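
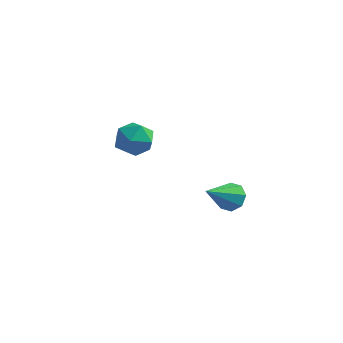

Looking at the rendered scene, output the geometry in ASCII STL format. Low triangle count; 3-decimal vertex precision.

solid 
facet normal -0.652 0.758 -0.012
outer loop
vertex -2.485 3.629 -1.435
vertex -3.303 2.93 -1.108
vertex -2.687 3.473 -0.339
endloop
endfacet
facet normal 0.003 0.990 0.142
outer loop
vertex -2.485 3.629 -1.435
vertex -2.687 3.473 -0.339
vertex -1.628 3.523 -0.714
endloop
endfacet
facet normal 0.434 0.808 -0.397
outer loop
vertex -2.485 3.629 -1.435
vertex -1.628 3.523 -0.714
vertex -1.589 3.01 -1.715
endloop
endfacet
facet normal 0.044 0.463 -0.885
outer loop
vertex -2.485 3.629 -1.435
vertex -1.589 3.01 -1.715
vertex -2.624 2.643 -1.958
endloop
endfacet
facet normal -0.628 0.432 -0.647
outer loop
vertex -2.485 3.629 -1.435
vertex -2.624 2.643 -1.958
vertex -3.303 2.93 -1.108
endloop
endfacet
facet normal 0.227 0.648 0.727
outer loop
vertex -1.628 3.523 -0.714
vertex -2.687 3.473 -0.339
vertex -1.916 2.757 0.058
endloop
endfacet
facet normal -0.836 0.272 0.478
outer loop
vertex -2.687 3.473 -0.339
vertex -3.303 2.93 -1.108
vertex -2.951 2.39 -0.185
endloop
endfacet
facet normal -0.796 -0.255 -0.550
outer loop
vertex -3.303 2.93 -1.108
vertex -2.624 2.643 -1.958
vertex -2.912 1.877 -1.186
endloop
endfacet
facet normal 0.292 -0.204 -0.934
outer loop
vertex -2.624 2.643 -1.958
vertex -1.589 3.01 -1.715
vertex -1.853 1.927 -1.561
endloop
endfacet
facet normal 0.924 0.354 -0.145
outer loop
vertex -1.589 3.01 -1.715
vertex -1.628 3.523 -0.714
vertex -1.237 2.47 -0.792
endloop
endfacet
facet normal -0.044 -0.463 0.885
outer loop
vertex -2.055 1.771 -0.465
vertex -1.916 2.757 0.058
vertex -2.951 2.39 -0.185
endloop
endfacet
facet normal -0.434 -0.808 0.397
outer loop
vertex -2.055 1.771 -0.465
vertex -2.951 2.39 -0.185
vertex -2.912 1.877 -1.186
endloop
endfacet
facet normal -0.003 -0.990 -0.142
outer loop
vertex -2.055 1.771 -0.465
vertex -2.912 1.877 -1.186
vertex -1.853 1.927 -1.561
endloop
endfacet
facet normal 0.652 -0.758 0.012
outer loop
vertex -2.055 1.771 -0.465
vertex -1.853 1.927 -1.561
vertex -1.237 2.47 -0.792
endloop
endfacet
facet normal 0.628 -0.432 0.647
outer loop
vertex -2.055 1.771 -0.465
vertex -1.237 2.47 -0.792
vertex -1.916 2.757 0.058
endloop
endfacet
facet normal -0.292 0.204 0.934
outer loop
vertex -2.951 2.39 -0.185
vertex -1.916 2.757 0.058
vertex -2.687 3.473 -0.339
endloop
endfacet
facet normal -0.924 -0.354 0.145
outer loop
vertex -2.912 1.877 -1.186
vertex -2.951 2.39 -0.185
vertex -3.303 2.93 -1.108
endloop
endfacet
facet normal -0.227 -0.648 -0.727
outer loop
vertex -1.853 1.927 -1.561
vertex -2.912 1.877 -1.186
vertex -2.624 2.643 -1.958
endloop
endfacet
facet normal 0.836 -0.272 -0.478
outer loop
vertex -1.237 2.47 -0.792
vertex -1.853 1.927 -1.561
vertex -1.589 3.01 -1.715
endloop
endfacet
facet normal 0.796 0.255 0.550
outer loop
vertex -1.916 2.757 0.058
vertex -1.237 2.47 -0.792
vertex -1.628 3.523 -0.714
endloop
endfacet
facet normal 0.313 0.743 -0.592
outer loop
vertex 4.496 -0.423 -1.864
vertex 3.804 -0.011 -1.712
vertex 4.546 -0.046 -1.364
endloop
endfacet
facet normal 0.781 -0.534 0.324
outer loop
vertex 4.496 -0.423 -1.864
vertex 4.546 -0.046 -1.364
vertex 3.156 -1.549 -0.488
endloop
endfacet
facet normal 0.312 0.743 -0.591
outer loop
vertex 4.546 -0.046 -1.364
vertex 3.804 -0.011 -1.712
vertex 4.16 0.351 -1.069
endloop
endfacet
facet normal 0.572 -0.052 0.819
outer loop
vertex 4.546 -0.046 -1.364
vertex 4.16 0.351 -1.069
vertex 3.156 -1.549 -0.488
endloop
endfacet
facet normal 0.313 0.743 -0.592
outer loop
vertex 4.16 0.351 -1.069
vertex 3.804 -0.011 -1.712
vertex 3.566 0.537 -1.15
endloop
endfacet
facet normal -0.033 0.308 0.951
outer loop
vertex 4.16 0.351 -1.069
vertex 3.566 0.537 -1.15
vertex 3.156 -1.549 -0.488
endloop
endfacet
facet normal 0.313 0.743 -0.592
outer loop
vertex 3.566 0.537 -1.15
vertex 3.804 -0.011 -1.712
vertex 3.111 0.401 -1.561
endloop
endfacet
facet normal -0.684 0.339 0.645
outer loop
vertex 3.566 0.537 -1.15
vertex 3.111 0.401 -1.561
vertex 3.156 -1.549 -0.488
endloop
endfacet
facet normal 0.313 0.743 -0.591
outer loop
vertex 3.111 0.401 -1.561
vertex 3.804 -0.011 -1.712
vertex 3.062 0.025 -2.06
endloop
endfacet
facet normal -0.996 0.022 0.081
outer loop
vertex 3.111 0.401 -1.561
vertex 3.062 0.025 -2.06
vertex 3.156 -1.549 -0.488
endloop
endfacet
facet normal 0.313 0.743 -0.591
outer loop
vertex 3.062 0.025 -2.06
vertex 3.804 -0.011 -1.712
vertex 3.447 -0.373 -2.356
endloop
endfacet
facet normal -0.789 -0.457 -0.411
outer loop
vertex 3.062 0.025 -2.06
vertex 3.447 -0.373 -2.356
vertex 3.156 -1.549 -0.488
endloop
endfacet
facet normal 0.313 0.743 -0.591
outer loop
vertex 3.447 -0.373 -2.356
vertex 3.804 -0.011 -1.712
vertex 4.041 -0.558 -2.274
endloop
endfacet
facet normal -0.180 -0.820 -0.544
outer loop
vertex 3.447 -0.373 -2.356
vertex 4.041 -0.558 -2.274
vertex 3.156 -1.549 -0.488
endloop
endfacet
facet normal 0.313 0.743 -0.592
outer loop
vertex 4.041 -0.558 -2.274
vertex 3.804 -0.011 -1.712
vertex 4.496 -0.423 -1.864
endloop
endfacet
facet normal 0.468 -0.850 -0.240
outer loop
vertex 4.041 -0.558 -2.274
vertex 4.496 -0.423 -1.864
vertex 3.156 -1.549 -0.488
endloop
endfacet

endsolid


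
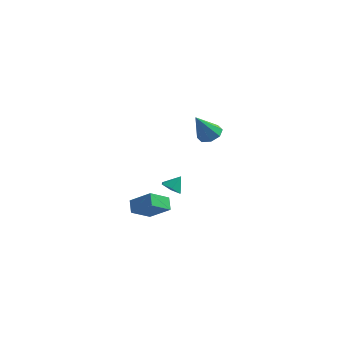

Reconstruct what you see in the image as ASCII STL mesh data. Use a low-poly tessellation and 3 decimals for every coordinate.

solid 
facet normal 0.252 0.469 -0.846
outer loop
vertex 1.0 1.366 2.72
vertex 0.61 1.999 2.955
vertex 1.343 1.743 3.031
endloop
endfacet
facet normal 0.633 -0.746 0.207
outer loop
vertex 1.0 1.366 2.72
vertex 1.343 1.743 3.031
vertex 0.15 1.141 4.505
endloop
endfacet
facet normal 0.251 0.469 -0.847
outer loop
vertex 1.343 1.743 3.031
vertex 0.61 1.999 2.955
vertex 1.257 2.27 3.297
endloop
endfacet
facet normal 0.798 -0.162 0.580
outer loop
vertex 1.343 1.743 3.031
vertex 1.257 2.27 3.297
vertex 0.15 1.141 4.505
endloop
endfacet
facet normal 0.251 0.468 -0.847
outer loop
vertex 1.257 2.27 3.297
vertex 0.61 1.999 2.955
vertex 0.792 2.639 3.363
endloop
endfacet
facet normal 0.443 0.416 0.794
outer loop
vertex 1.257 2.27 3.297
vertex 0.792 2.639 3.363
vertex 0.15 1.141 4.505
endloop
endfacet
facet normal 0.250 0.469 -0.847
outer loop
vertex 0.792 2.639 3.363
vertex 0.61 1.999 2.955
vertex 0.22 2.632 3.19
endloop
endfacet
facet normal -0.227 0.650 0.725
outer loop
vertex 0.792 2.639 3.363
vertex 0.22 2.632 3.19
vertex 0.15 1.141 4.505
endloop
endfacet
facet normal 0.250 0.469 -0.847
outer loop
vertex 0.22 2.632 3.19
vertex 0.61 1.999 2.955
vertex -0.123 2.255 2.88
endloop
endfacet
facet normal -0.817 0.403 0.413
outer loop
vertex 0.22 2.632 3.19
vertex -0.123 2.255 2.88
vertex 0.15 1.141 4.505
endloop
endfacet
facet normal 0.251 0.470 -0.846
outer loop
vertex -0.123 2.255 2.88
vertex 0.61 1.999 2.955
vertex -0.036 1.728 2.613
endloop
endfacet
facet normal -0.982 -0.182 0.040
outer loop
vertex -0.123 2.255 2.88
vertex -0.036 1.728 2.613
vertex 0.15 1.141 4.505
endloop
endfacet
facet normal 0.251 0.469 -0.847
outer loop
vertex -0.036 1.728 2.613
vertex 0.61 1.999 2.955
vertex 0.429 1.36 2.547
endloop
endfacet
facet normal -0.626 -0.760 -0.174
outer loop
vertex -0.036 1.728 2.613
vertex 0.429 1.36 2.547
vertex 0.15 1.141 4.505
endloop
endfacet
facet normal 0.252 0.469 -0.846
outer loop
vertex 0.429 1.36 2.547
vertex 0.61 1.999 2.955
vertex 1.0 1.366 2.72
endloop
endfacet
facet normal 0.042 -0.994 -0.105
outer loop
vertex 0.429 1.36 2.547
vertex 1.0 1.366 2.72
vertex 0.15 1.141 4.505
endloop
endfacet
facet normal -0.436 0.645 0.628
outer loop
vertex -2.975 1.721 -2.57
vertex -2.386 2.897 -3.37
vertex -4.319 1.743 -3.526
endloop
endfacet
facet normal -0.382 -0.764 0.520
outer loop
vertex -3.914 1.143 -4.11
vertex -2.975 1.721 -2.57
vertex -4.319 1.743 -3.526
endloop
endfacet
facet normal -0.436 0.645 0.627
outer loop
vertex -4.319 1.743 -3.526
vertex -2.386 2.897 -3.37
vertex -3.73 2.919 -4.327
endloop
endfacet
facet normal -0.815 0.014 -0.579
outer loop
vertex -3.73 2.919 -4.327
vertex -3.914 1.143 -4.11
vertex -4.319 1.743 -3.526
endloop
endfacet
facet normal 0.815 -0.014 0.579
outer loop
vertex -2.975 1.721 -2.57
vertex -1.981 2.297 -3.954
vertex -2.386 2.897 -3.37
endloop
endfacet
facet normal -0.383 -0.764 0.520
outer loop
vertex -2.57 1.121 -3.153
vertex -2.975 1.721 -2.57
vertex -3.914 1.143 -4.11
endloop
endfacet
facet normal 0.815 -0.013 0.580
outer loop
vertex -2.57 1.121 -3.153
vertex -1.981 2.297 -3.954
vertex -2.975 1.721 -2.57
endloop
endfacet
facet normal 0.383 0.764 -0.520
outer loop
vertex -2.386 2.897 -3.37
vertex -1.981 2.297 -3.954
vertex -3.73 2.919 -4.327
endloop
endfacet
facet normal -0.815 0.014 -0.580
outer loop
vertex -3.325 2.319 -4.91
vertex -3.914 1.143 -4.11
vertex -3.73 2.919 -4.327
endloop
endfacet
facet normal 0.383 0.764 -0.520
outer loop
vertex -3.73 2.919 -4.327
vertex -1.981 2.297 -3.954
vertex -3.325 2.319 -4.91
endloop
endfacet
facet normal 0.436 -0.645 -0.627
outer loop
vertex -3.325 2.319 -4.91
vertex -2.57 1.121 -3.153
vertex -3.914 1.143 -4.11
endloop
endfacet
facet normal 0.436 -0.645 -0.627
outer loop
vertex -1.981 2.297 -3.954
vertex -2.57 1.121 -3.153
vertex -3.325 2.319 -4.91
endloop
endfacet
facet normal -0.374 -0.468 -0.800
outer loop
vertex -1.113 1.817 -2.182
vertex -1.779 1.994 -1.974
vertex -1.407 2.435 -2.406
endloop
endfacet
facet normal 0.905 0.425 -0.015
outer loop
vertex -1.113 1.817 -2.182
vertex -1.407 2.435 -2.406
vertex -1.401 2.466 -1.166
endloop
endfacet
facet normal -0.374 -0.468 -0.800
outer loop
vertex -1.407 2.435 -2.406
vertex -1.779 1.994 -1.974
vertex -2.073 2.612 -2.198
endloop
endfacet
facet normal 0.249 0.968 -0.025
outer loop
vertex -1.407 2.435 -2.406
vertex -2.073 2.612 -2.198
vertex -1.401 2.466 -1.166
endloop
endfacet
facet normal -0.374 -0.468 -0.800
outer loop
vertex -2.073 2.612 -2.198
vertex -1.779 1.994 -1.974
vertex -2.445 2.171 -1.766
endloop
endfacet
facet normal -0.458 0.788 0.410
outer loop
vertex -2.073 2.612 -2.198
vertex -2.445 2.171 -1.766
vertex -1.401 2.466 -1.166
endloop
endfacet
facet normal -0.374 -0.467 -0.801
outer loop
vertex -2.445 2.171 -1.766
vertex -1.779 1.994 -1.974
vertex -2.151 1.553 -1.543
endloop
endfacet
facet normal -0.511 0.066 0.857
outer loop
vertex -2.445 2.171 -1.766
vertex -2.151 1.553 -1.543
vertex -1.401 2.466 -1.166
endloop
endfacet
facet normal -0.374 -0.467 -0.801
outer loop
vertex -2.151 1.553 -1.543
vertex -1.779 1.994 -1.974
vertex -1.485 1.376 -1.751
endloop
endfacet
facet normal 0.144 -0.477 0.867
outer loop
vertex -2.151 1.553 -1.543
vertex -1.485 1.376 -1.751
vertex -1.401 2.466 -1.166
endloop
endfacet
facet normal -0.374 -0.467 -0.801
outer loop
vertex -1.485 1.376 -1.751
vertex -1.779 1.994 -1.974
vertex -1.113 1.817 -2.182
endloop
endfacet
facet normal 0.852 -0.297 0.431
outer loop
vertex -1.485 1.376 -1.751
vertex -1.113 1.817 -2.182
vertex -1.401 2.466 -1.166
endloop
endfacet

endsolid


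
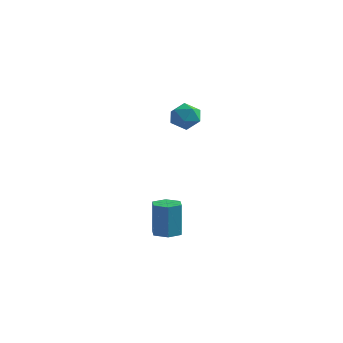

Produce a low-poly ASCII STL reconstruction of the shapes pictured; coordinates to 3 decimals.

solid 
facet normal -0.670 -0.129 0.731
outer loop
vertex -1.402 3.591 1.834
vertex -0.776 2.929 2.291
vertex -0.72 3.922 2.517
endloop
endfacet
facet normal -0.715 0.528 0.458
outer loop
vertex -1.402 3.591 1.834
vertex -0.72 3.922 2.517
vertex -0.88 4.45 1.659
endloop
endfacet
facet normal -0.851 0.468 -0.240
outer loop
vertex -1.402 3.591 1.834
vertex -0.88 4.45 1.659
vertex -1.034 3.783 0.903
endloop
endfacet
facet normal -0.889 -0.226 -0.398
outer loop
vertex -1.402 3.591 1.834
vertex -1.034 3.783 0.903
vertex -0.97 2.843 1.293
endloop
endfacet
facet normal -0.777 -0.595 0.202
outer loop
vertex -1.402 3.591 1.834
vertex -0.97 2.843 1.293
vertex -0.776 2.929 2.291
endloop
endfacet
facet normal -0.077 0.843 0.533
outer loop
vertex -0.88 4.45 1.659
vertex -0.72 3.922 2.517
vertex 0.07 4.317 2.007
endloop
endfacet
facet normal -0.004 -0.222 0.975
outer loop
vertex -0.72 3.922 2.517
vertex -0.776 2.929 2.291
vertex 0.134 3.377 2.397
endloop
endfacet
facet normal -0.180 -0.976 0.119
outer loop
vertex -0.776 2.929 2.291
vertex -0.97 2.843 1.293
vertex -0.02 2.71 1.641
endloop
endfacet
facet normal -0.361 -0.378 -0.852
outer loop
vertex -0.97 2.843 1.293
vertex -1.034 3.783 0.903
vertex -0.18 3.238 0.783
endloop
endfacet
facet normal -0.297 0.745 -0.597
outer loop
vertex -1.034 3.783 0.903
vertex -0.88 4.45 1.659
vertex -0.124 4.231 1.009
endloop
endfacet
facet normal 0.889 0.226 0.398
outer loop
vertex 0.502 3.569 1.466
vertex 0.07 4.317 2.007
vertex 0.134 3.377 2.397
endloop
endfacet
facet normal 0.851 -0.468 0.240
outer loop
vertex 0.502 3.569 1.466
vertex 0.134 3.377 2.397
vertex -0.02 2.71 1.641
endloop
endfacet
facet normal 0.715 -0.528 -0.458
outer loop
vertex 0.502 3.569 1.466
vertex -0.02 2.71 1.641
vertex -0.18 3.238 0.783
endloop
endfacet
facet normal 0.670 0.129 -0.731
outer loop
vertex 0.502 3.569 1.466
vertex -0.18 3.238 0.783
vertex -0.124 4.231 1.009
endloop
endfacet
facet normal 0.777 0.595 -0.202
outer loop
vertex 0.502 3.569 1.466
vertex -0.124 4.231 1.009
vertex 0.07 4.317 2.007
endloop
endfacet
facet normal 0.361 0.378 0.852
outer loop
vertex 0.134 3.377 2.397
vertex 0.07 4.317 2.007
vertex -0.72 3.922 2.517
endloop
endfacet
facet normal 0.297 -0.745 0.597
outer loop
vertex -0.02 2.71 1.641
vertex 0.134 3.377 2.397
vertex -0.776 2.929 2.291
endloop
endfacet
facet normal 0.077 -0.843 -0.533
outer loop
vertex -0.18 3.238 0.783
vertex -0.02 2.71 1.641
vertex -0.97 2.843 1.293
endloop
endfacet
facet normal 0.004 0.222 -0.975
outer loop
vertex -0.124 4.231 1.009
vertex -0.18 3.238 0.783
vertex -1.034 3.783 0.903
endloop
endfacet
facet normal 0.180 0.976 -0.119
outer loop
vertex 0.07 4.317 2.007
vertex -0.124 4.231 1.009
vertex -0.88 4.45 1.659
endloop
endfacet
facet normal 0.041 -0.072 -0.997
outer loop
vertex 3.658 -3.718 -3.748
vertex 2.823 -3.805 -3.776
vertex 3.167 -3.04 -3.817
endloop
endfacet
facet normal 0.810 0.586 -0.009
outer loop
vertex 3.658 -3.718 -3.748
vertex 3.167 -3.04 -3.817
vertex 3.572 -3.568 -1.675
endloop
endfacet
facet normal 0.810 0.586 -0.009
outer loop
vertex 3.572 -3.568 -1.675
vertex 3.167 -3.04 -3.817
vertex 3.081 -2.89 -1.745
endloop
endfacet
facet normal -0.042 0.072 0.996
outer loop
vertex 3.572 -3.568 -1.675
vertex 3.081 -2.89 -1.745
vertex 2.737 -3.655 -1.704
endloop
endfacet
facet normal 0.042 -0.072 -0.996
outer loop
vertex 3.167 -3.04 -3.817
vertex 2.823 -3.805 -3.776
vertex 2.332 -3.127 -3.846
endloop
endfacet
facet normal -0.101 0.992 -0.076
outer loop
vertex 3.167 -3.04 -3.817
vertex 2.332 -3.127 -3.846
vertex 3.081 -2.89 -1.745
endloop
endfacet
facet normal -0.101 0.992 -0.076
outer loop
vertex 3.081 -2.89 -1.745
vertex 2.332 -3.127 -3.846
vertex 2.246 -2.977 -1.773
endloop
endfacet
facet normal -0.041 0.072 0.997
outer loop
vertex 3.081 -2.89 -1.745
vertex 2.246 -2.977 -1.773
vertex 2.737 -3.655 -1.704
endloop
endfacet
facet normal 0.042 -0.072 -0.996
outer loop
vertex 2.332 -3.127 -3.846
vertex 2.823 -3.805 -3.776
vertex 1.988 -3.892 -3.805
endloop
endfacet
facet normal -0.911 0.406 -0.067
outer loop
vertex 2.332 -3.127 -3.846
vertex 1.988 -3.892 -3.805
vertex 2.246 -2.977 -1.773
endloop
endfacet
facet normal -0.911 0.406 -0.067
outer loop
vertex 2.246 -2.977 -1.773
vertex 1.988 -3.892 -3.805
vertex 1.902 -3.742 -1.732
endloop
endfacet
facet normal -0.041 0.072 0.997
outer loop
vertex 2.246 -2.977 -1.773
vertex 1.902 -3.742 -1.732
vertex 2.737 -3.655 -1.704
endloop
endfacet
facet normal 0.042 -0.072 -0.996
outer loop
vertex 1.988 -3.892 -3.805
vertex 2.823 -3.805 -3.776
vertex 2.479 -4.57 -3.735
endloop
endfacet
facet normal -0.810 -0.586 0.009
outer loop
vertex 1.988 -3.892 -3.805
vertex 2.479 -4.57 -3.735
vertex 1.902 -3.742 -1.732
endloop
endfacet
facet normal -0.810 -0.586 0.009
outer loop
vertex 1.902 -3.742 -1.732
vertex 2.479 -4.57 -3.735
vertex 2.393 -4.42 -1.663
endloop
endfacet
facet normal -0.041 0.072 0.997
outer loop
vertex 1.902 -3.742 -1.732
vertex 2.393 -4.42 -1.663
vertex 2.737 -3.655 -1.704
endloop
endfacet
facet normal 0.041 -0.072 -0.997
outer loop
vertex 2.479 -4.57 -3.735
vertex 2.823 -3.805 -3.776
vertex 3.314 -4.483 -3.707
endloop
endfacet
facet normal 0.101 -0.992 0.076
outer loop
vertex 2.479 -4.57 -3.735
vertex 3.314 -4.483 -3.707
vertex 2.393 -4.42 -1.663
endloop
endfacet
facet normal 0.101 -0.992 0.076
outer loop
vertex 2.393 -4.42 -1.663
vertex 3.314 -4.483 -3.707
vertex 3.228 -4.333 -1.634
endloop
endfacet
facet normal -0.042 0.072 0.996
outer loop
vertex 2.393 -4.42 -1.663
vertex 3.228 -4.333 -1.634
vertex 2.737 -3.655 -1.704
endloop
endfacet
facet normal 0.041 -0.072 -0.997
outer loop
vertex 3.314 -4.483 -3.707
vertex 2.823 -3.805 -3.776
vertex 3.658 -3.718 -3.748
endloop
endfacet
facet normal 0.911 -0.406 0.067
outer loop
vertex 3.314 -4.483 -3.707
vertex 3.658 -3.718 -3.748
vertex 3.228 -4.333 -1.634
endloop
endfacet
facet normal 0.911 -0.406 0.067
outer loop
vertex 3.228 -4.333 -1.634
vertex 3.658 -3.718 -3.748
vertex 3.572 -3.568 -1.675
endloop
endfacet
facet normal -0.042 0.072 0.996
outer loop
vertex 3.228 -4.333 -1.634
vertex 3.572 -3.568 -1.675
vertex 2.737 -3.655 -1.704
endloop
endfacet

endsolid


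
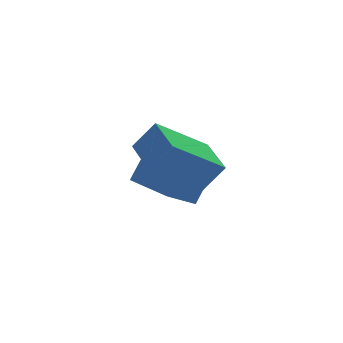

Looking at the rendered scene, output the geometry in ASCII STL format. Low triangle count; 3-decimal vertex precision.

solid 
facet normal -0.672 -0.478 0.566
outer loop
vertex -1.636 -1.368 -2.541
vertex -2.189 -0.524 -2.484
vertex -2.136 -1.639 -3.364
endloop
endfacet
facet normal 0.547 -0.835 -0.057
outer loop
vertex -0.671 -0.596 -4.596
vertex -1.636 -1.368 -2.541
vertex -2.136 -1.639 -3.364
endloop
endfacet
facet normal -0.672 -0.478 0.566
outer loop
vertex -2.136 -1.639 -3.364
vertex -2.189 -0.524 -2.484
vertex -2.688 -0.795 -3.306
endloop
endfacet
facet normal -0.500 -0.270 -0.823
outer loop
vertex -2.688 -0.795 -3.306
vertex -0.671 -0.596 -4.596
vertex -2.136 -1.639 -3.364
endloop
endfacet
facet normal 0.499 0.271 0.823
outer loop
vertex -1.636 -1.368 -2.541
vertex -0.724 0.519 -3.716
vertex -2.189 -0.524 -2.484
endloop
endfacet
facet normal 0.547 -0.835 -0.057
outer loop
vertex -0.172 -0.325 -3.774
vertex -1.636 -1.368 -2.541
vertex -0.671 -0.596 -4.596
endloop
endfacet
facet normal 0.500 0.271 0.823
outer loop
vertex -0.172 -0.325 -3.774
vertex -0.724 0.519 -3.716
vertex -1.636 -1.368 -2.541
endloop
endfacet
facet normal -0.547 0.835 0.057
outer loop
vertex -2.189 -0.524 -2.484
vertex -0.724 0.519 -3.716
vertex -2.688 -0.795 -3.306
endloop
endfacet
facet normal -0.499 -0.272 -0.823
outer loop
vertex -1.224 0.248 -4.539
vertex -0.671 -0.596 -4.596
vertex -2.688 -0.795 -3.306
endloop
endfacet
facet normal -0.547 0.835 0.057
outer loop
vertex -2.688 -0.795 -3.306
vertex -0.724 0.519 -3.716
vertex -1.224 0.248 -4.539
endloop
endfacet
facet normal 0.672 0.478 -0.566
outer loop
vertex -1.224 0.248 -4.539
vertex -0.172 -0.325 -3.774
vertex -0.671 -0.596 -4.596
endloop
endfacet
facet normal 0.672 0.478 -0.566
outer loop
vertex -0.724 0.519 -3.716
vertex -0.172 -0.325 -3.774
vertex -1.224 0.248 -4.539
endloop
endfacet
facet normal -0.560 0.200 -0.804
outer loop
vertex -3.202 -3.85 -1.745
vertex -3.148 -2.377 -1.417
vertex -1.654 -3.676 -2.78
endloop
endfacet
facet normal -0.035 -0.976 -0.217
outer loop
vertex -1.072 -3.883 -1.943
vertex -3.202 -3.85 -1.745
vertex -1.654 -3.676 -2.78
endloop
endfacet
facet normal -0.560 0.199 -0.804
outer loop
vertex -1.654 -3.676 -2.78
vertex -3.148 -2.377 -1.417
vertex -1.601 -2.203 -2.452
endloop
endfacet
facet normal 0.828 0.093 -0.553
outer loop
vertex -1.601 -2.203 -2.452
vertex -1.072 -3.883 -1.943
vertex -1.654 -3.676 -2.78
endloop
endfacet
facet normal -0.828 -0.093 0.553
outer loop
vertex -3.202 -3.85 -1.745
vertex -2.566 -2.584 -0.58
vertex -3.148 -2.377 -1.417
endloop
endfacet
facet normal -0.035 -0.976 -0.217
outer loop
vertex -2.619 -4.057 -0.908
vertex -3.202 -3.85 -1.745
vertex -1.072 -3.883 -1.943
endloop
endfacet
facet normal -0.828 -0.093 0.553
outer loop
vertex -2.619 -4.057 -0.908
vertex -2.566 -2.584 -0.58
vertex -3.202 -3.85 -1.745
endloop
endfacet
facet normal 0.035 0.976 0.217
outer loop
vertex -3.148 -2.377 -1.417
vertex -2.566 -2.584 -0.58
vertex -1.601 -2.203 -2.452
endloop
endfacet
facet normal 0.828 0.093 -0.554
outer loop
vertex -1.018 -2.41 -1.615
vertex -1.072 -3.883 -1.943
vertex -1.601 -2.203 -2.452
endloop
endfacet
facet normal 0.035 0.976 0.217
outer loop
vertex -1.601 -2.203 -2.452
vertex -2.566 -2.584 -0.58
vertex -1.018 -2.41 -1.615
endloop
endfacet
facet normal 0.560 -0.200 0.804
outer loop
vertex -1.018 -2.41 -1.615
vertex -2.619 -4.057 -0.908
vertex -1.072 -3.883 -1.943
endloop
endfacet
facet normal 0.560 -0.199 0.804
outer loop
vertex -2.566 -2.584 -0.58
vertex -2.619 -4.057 -0.908
vertex -1.018 -2.41 -1.615
endloop
endfacet

endsolid


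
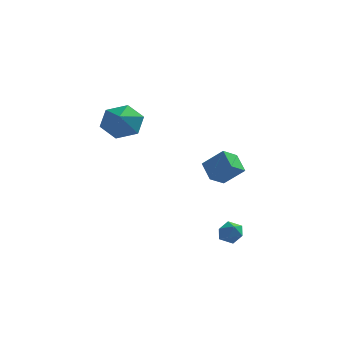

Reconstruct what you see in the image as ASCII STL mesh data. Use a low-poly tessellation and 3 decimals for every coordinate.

solid 
facet normal -0.461 0.790 0.403
outer loop
vertex 1.378 0.455 -3.526
vertex 1.82 0.426 -2.964
vertex 1.993 0.819 -3.536
endloop
endfacet
facet normal -0.488 0.816 -0.309
outer loop
vertex 1.378 0.455 -3.526
vertex 1.993 0.819 -3.536
vertex 1.776 0.468 -4.12
endloop
endfacet
facet normal -0.812 0.222 -0.539
outer loop
vertex 1.378 0.455 -3.526
vertex 1.776 0.468 -4.12
vertex 1.469 -0.142 -3.909
endloop
endfacet
facet normal -0.985 -0.170 0.031
outer loop
vertex 1.378 0.455 -3.526
vertex 1.469 -0.142 -3.909
vertex 1.496 -0.168 -3.195
endloop
endfacet
facet normal -0.769 0.181 0.614
outer loop
vertex 1.378 0.455 -3.526
vertex 1.496 -0.168 -3.195
vertex 1.82 0.426 -2.964
endloop
endfacet
facet normal 0.181 0.812 -0.555
outer loop
vertex 1.776 0.468 -4.12
vertex 1.993 0.819 -3.536
vertex 2.464 0.448 -3.925
endloop
endfacet
facet normal 0.224 0.770 0.597
outer loop
vertex 1.993 0.819 -3.536
vertex 1.82 0.426 -2.964
vertex 2.491 0.422 -3.211
endloop
endfacet
facet normal -0.272 -0.216 0.938
outer loop
vertex 1.82 0.426 -2.964
vertex 1.496 -0.168 -3.195
vertex 2.184 -0.188 -3.0
endloop
endfacet
facet normal -0.621 -0.784 -0.005
outer loop
vertex 1.496 -0.168 -3.195
vertex 1.469 -0.142 -3.909
vertex 1.967 -0.539 -3.584
endloop
endfacet
facet normal -0.342 -0.149 -0.928
outer loop
vertex 1.469 -0.142 -3.909
vertex 1.776 0.468 -4.12
vertex 2.14 -0.146 -4.156
endloop
endfacet
facet normal 0.985 0.170 -0.031
outer loop
vertex 2.582 -0.175 -3.594
vertex 2.464 0.448 -3.925
vertex 2.491 0.422 -3.211
endloop
endfacet
facet normal 0.812 -0.222 0.539
outer loop
vertex 2.582 -0.175 -3.594
vertex 2.491 0.422 -3.211
vertex 2.184 -0.188 -3.0
endloop
endfacet
facet normal 0.488 -0.816 0.309
outer loop
vertex 2.582 -0.175 -3.594
vertex 2.184 -0.188 -3.0
vertex 1.967 -0.539 -3.584
endloop
endfacet
facet normal 0.461 -0.790 -0.403
outer loop
vertex 2.582 -0.175 -3.594
vertex 1.967 -0.539 -3.584
vertex 2.14 -0.146 -4.156
endloop
endfacet
facet normal 0.769 -0.181 -0.614
outer loop
vertex 2.582 -0.175 -3.594
vertex 2.14 -0.146 -4.156
vertex 2.464 0.448 -3.925
endloop
endfacet
facet normal 0.621 0.784 0.005
outer loop
vertex 2.491 0.422 -3.211
vertex 2.464 0.448 -3.925
vertex 1.993 0.819 -3.536
endloop
endfacet
facet normal 0.342 0.149 0.928
outer loop
vertex 2.184 -0.188 -3.0
vertex 2.491 0.422 -3.211
vertex 1.82 0.426 -2.964
endloop
endfacet
facet normal -0.181 -0.812 0.555
outer loop
vertex 1.967 -0.539 -3.584
vertex 2.184 -0.188 -3.0
vertex 1.496 -0.168 -3.195
endloop
endfacet
facet normal -0.224 -0.770 -0.597
outer loop
vertex 2.14 -0.146 -4.156
vertex 1.967 -0.539 -3.584
vertex 1.469 -0.142 -3.909
endloop
endfacet
facet normal 0.272 0.216 -0.938
outer loop
vertex 2.464 0.448 -3.925
vertex 2.14 -0.146 -4.156
vertex 1.776 0.468 -4.12
endloop
endfacet
facet normal -0.527 -0.687 0.500
outer loop
vertex 1.687 2.545 -0.189
vertex 1.167 3.427 0.475
vertex 0.629 2.65 -1.159
endloop
endfacet
facet normal 0.427 -0.723 -0.544
outer loop
vertex 1.213 3.413 -1.715
vertex 1.687 2.545 -0.189
vertex 0.629 2.65 -1.159
endloop
endfacet
facet normal -0.527 -0.687 0.500
outer loop
vertex 0.629 2.65 -1.159
vertex 1.167 3.427 0.475
vertex 0.108 3.532 -0.496
endloop
endfacet
facet normal -0.735 0.072 -0.674
outer loop
vertex 0.108 3.532 -0.496
vertex 1.213 3.413 -1.715
vertex 0.629 2.65 -1.159
endloop
endfacet
facet normal 0.736 -0.073 0.673
outer loop
vertex 1.687 2.545 -0.189
vertex 1.751 4.19 -0.081
vertex 1.167 3.427 0.475
endloop
endfacet
facet normal 0.427 -0.723 -0.544
outer loop
vertex 2.272 3.308 -0.744
vertex 1.687 2.545 -0.189
vertex 1.213 3.413 -1.715
endloop
endfacet
facet normal 0.735 -0.073 0.674
outer loop
vertex 2.272 3.308 -0.744
vertex 1.751 4.19 -0.081
vertex 1.687 2.545 -0.189
endloop
endfacet
facet normal -0.427 0.723 0.544
outer loop
vertex 1.167 3.427 0.475
vertex 1.751 4.19 -0.081
vertex 0.108 3.532 -0.496
endloop
endfacet
facet normal -0.735 0.074 -0.674
outer loop
vertex 0.693 4.295 -1.051
vertex 1.213 3.413 -1.715
vertex 0.108 3.532 -0.496
endloop
endfacet
facet normal -0.427 0.723 0.544
outer loop
vertex 0.108 3.532 -0.496
vertex 1.751 4.19 -0.081
vertex 0.693 4.295 -1.051
endloop
endfacet
facet normal 0.527 0.687 -0.500
outer loop
vertex 0.693 4.295 -1.051
vertex 2.272 3.308 -0.744
vertex 1.213 3.413 -1.715
endloop
endfacet
facet normal 0.527 0.687 -0.500
outer loop
vertex 1.751 4.19 -0.081
vertex 2.272 3.308 -0.744
vertex 0.693 4.295 -1.051
endloop
endfacet
facet normal -0.058 0.811 -0.582
outer loop
vertex -2.542 0.679 2.464
vertex -3.385 1.042 3.053
vertex -2.367 1.315 3.332
endloop
endfacet
facet normal 0.808 -0.541 0.233
outer loop
vertex -2.542 0.679 2.464
vertex -2.367 1.315 3.332
vertex -3.315 0.078 3.747
endloop
endfacet
facet normal -0.058 0.811 -0.582
outer loop
vertex -2.367 1.315 3.332
vertex -3.385 1.042 3.053
vertex -3.209 1.678 3.921
endloop
endfacet
facet normal 0.531 -0.126 0.838
outer loop
vertex -2.367 1.315 3.332
vertex -3.209 1.678 3.921
vertex -3.315 0.078 3.747
endloop
endfacet
facet normal -0.058 0.811 -0.582
outer loop
vertex -3.209 1.678 3.921
vertex -3.385 1.042 3.053
vertex -4.227 1.405 3.642
endloop
endfacet
facet normal -0.241 -0.089 0.966
outer loop
vertex -3.209 1.678 3.921
vertex -4.227 1.405 3.642
vertex -3.315 0.078 3.747
endloop
endfacet
facet normal -0.058 0.811 -0.583
outer loop
vertex -4.227 1.405 3.642
vertex -3.385 1.042 3.053
vertex -4.402 0.769 2.775
endloop
endfacet
facet normal -0.736 -0.467 0.491
outer loop
vertex -4.227 1.405 3.642
vertex -4.402 0.769 2.775
vertex -3.315 0.078 3.747
endloop
endfacet
facet normal -0.058 0.811 -0.583
outer loop
vertex -4.402 0.769 2.775
vertex -3.385 1.042 3.053
vertex -3.56 0.406 2.186
endloop
endfacet
facet normal -0.459 -0.881 -0.113
outer loop
vertex -4.402 0.769 2.775
vertex -3.56 0.406 2.186
vertex -3.315 0.078 3.747
endloop
endfacet
facet normal -0.058 0.811 -0.583
outer loop
vertex -3.56 0.406 2.186
vertex -3.385 1.042 3.053
vertex -2.542 0.679 2.464
endloop
endfacet
facet normal 0.312 -0.919 -0.242
outer loop
vertex -3.56 0.406 2.186
vertex -2.542 0.679 2.464
vertex -3.315 0.078 3.747
endloop
endfacet

endsolid


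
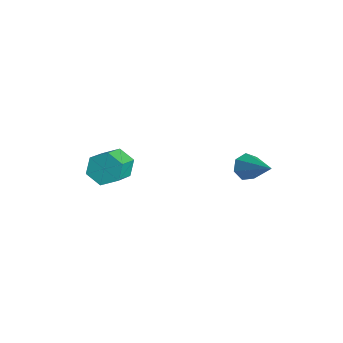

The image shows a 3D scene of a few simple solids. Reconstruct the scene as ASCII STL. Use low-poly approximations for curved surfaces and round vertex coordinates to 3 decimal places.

solid 
facet normal -0.848 -0.082 -0.524
outer loop
vertex 0.992 1.856 -4.928
vertex 0.657 2.338 -4.461
vertex 1.033 2.484 -5.093
endloop
endfacet
facet normal 0.771 -0.208 -0.601
outer loop
vertex 0.992 1.856 -4.928
vertex 1.033 2.484 -5.093
vertex 2.343 2.502 -3.419
endloop
endfacet
facet normal -0.848 -0.084 -0.524
outer loop
vertex 1.033 2.484 -5.093
vertex 0.657 2.338 -4.461
vertex 0.79 3.002 -4.783
endloop
endfacet
facet normal 0.630 0.595 -0.499
outer loop
vertex 1.033 2.484 -5.093
vertex 0.79 3.002 -4.783
vertex 2.343 2.502 -3.419
endloop
endfacet
facet normal -0.848 -0.084 -0.523
outer loop
vertex 0.79 3.002 -4.783
vertex 0.657 2.338 -4.461
vertex 0.447 3.02 -4.23
endloop
endfacet
facet normal 0.220 0.970 0.105
outer loop
vertex 0.79 3.002 -4.783
vertex 0.447 3.02 -4.23
vertex 2.343 2.502 -3.419
endloop
endfacet
facet normal -0.847 -0.083 -0.525
outer loop
vertex 0.447 3.02 -4.23
vertex 0.657 2.338 -4.461
vertex 0.261 2.523 -3.852
endloop
endfacet
facet normal -0.151 0.634 0.759
outer loop
vertex 0.447 3.02 -4.23
vertex 0.261 2.523 -3.852
vertex 2.343 2.502 -3.419
endloop
endfacet
facet normal -0.847 -0.084 -0.525
outer loop
vertex 0.261 2.523 -3.852
vertex 0.657 2.338 -4.461
vertex 0.374 1.888 -3.933
endloop
endfacet
facet normal -0.203 -0.159 0.966
outer loop
vertex 0.261 2.523 -3.852
vertex 0.374 1.888 -3.933
vertex 2.343 2.502 -3.419
endloop
endfacet
facet normal -0.848 -0.082 -0.524
outer loop
vertex 0.374 1.888 -3.933
vertex 0.657 2.338 -4.461
vertex 0.699 1.591 -4.412
endloop
endfacet
facet normal 0.103 -0.812 0.574
outer loop
vertex 0.374 1.888 -3.933
vertex 0.699 1.591 -4.412
vertex 2.343 2.502 -3.419
endloop
endfacet
facet normal -0.848 -0.082 -0.524
outer loop
vertex 0.699 1.591 -4.412
vertex 0.657 2.338 -4.461
vertex 0.992 1.856 -4.928
endloop
endfacet
facet normal 0.537 -0.834 -0.124
outer loop
vertex 0.699 1.591 -4.412
vertex 0.992 1.856 -4.928
vertex 2.343 2.502 -3.419
endloop
endfacet
facet normal -0.549 0.653 -0.523
outer loop
vertex -2.272 -3.06 -5.117
vertex -2.554 -2.683 -4.35
vertex -1.809 -2.38 -4.754
endloop
endfacet
facet normal 0.659 -0.048 -0.751
outer loop
vertex -2.272 -3.06 -5.117
vertex -1.809 -2.38 -4.754
vertex -1.284 -4.235 -4.176
endloop
endfacet
facet normal 0.659 -0.048 -0.751
outer loop
vertex -1.284 -4.235 -4.176
vertex -1.809 -2.38 -4.754
vertex -0.821 -3.554 -3.813
endloop
endfacet
facet normal 0.548 -0.652 0.524
outer loop
vertex -1.284 -4.235 -4.176
vertex -0.821 -3.554 -3.813
vertex -1.566 -3.857 -3.41
endloop
endfacet
facet normal -0.549 0.652 -0.523
outer loop
vertex -1.809 -2.38 -4.754
vertex -2.554 -2.683 -4.35
vertex -2.091 -2.002 -3.987
endloop
endfacet
facet normal 0.775 0.631 -0.026
outer loop
vertex -1.809 -2.38 -4.754
vertex -2.091 -2.002 -3.987
vertex -0.821 -3.554 -3.813
endloop
endfacet
facet normal 0.775 0.631 -0.026
outer loop
vertex -0.821 -3.554 -3.813
vertex -2.091 -2.002 -3.987
vertex -1.103 -3.176 -3.046
endloop
endfacet
facet normal 0.548 -0.652 0.523
outer loop
vertex -0.821 -3.554 -3.813
vertex -1.103 -3.176 -3.046
vertex -1.566 -3.857 -3.41
endloop
endfacet
facet normal -0.548 0.652 -0.524
outer loop
vertex -2.091 -2.002 -3.987
vertex -2.554 -2.683 -4.35
vertex -2.836 -2.305 -3.584
endloop
endfacet
facet normal 0.116 0.679 0.725
outer loop
vertex -2.091 -2.002 -3.987
vertex -2.836 -2.305 -3.584
vertex -1.103 -3.176 -3.046
endloop
endfacet
facet normal 0.116 0.678 0.726
outer loop
vertex -1.103 -3.176 -3.046
vertex -2.836 -2.305 -3.584
vertex -1.848 -3.48 -2.643
endloop
endfacet
facet normal 0.549 -0.652 0.523
outer loop
vertex -1.103 -3.176 -3.046
vertex -1.848 -3.48 -2.643
vertex -1.566 -3.857 -3.41
endloop
endfacet
facet normal -0.548 0.652 -0.524
outer loop
vertex -2.836 -2.305 -3.584
vertex -2.554 -2.683 -4.35
vertex -3.299 -2.986 -3.947
endloop
endfacet
facet normal -0.659 0.048 0.751
outer loop
vertex -2.836 -2.305 -3.584
vertex -3.299 -2.986 -3.947
vertex -1.848 -3.48 -2.643
endloop
endfacet
facet normal -0.659 0.048 0.751
outer loop
vertex -1.848 -3.48 -2.643
vertex -3.299 -2.986 -3.947
vertex -2.311 -4.16 -3.006
endloop
endfacet
facet normal 0.549 -0.653 0.523
outer loop
vertex -1.848 -3.48 -2.643
vertex -2.311 -4.16 -3.006
vertex -1.566 -3.857 -3.41
endloop
endfacet
facet normal -0.548 0.652 -0.523
outer loop
vertex -3.299 -2.986 -3.947
vertex -2.554 -2.683 -4.35
vertex -3.017 -3.364 -4.714
endloop
endfacet
facet normal -0.775 -0.631 0.026
outer loop
vertex -3.299 -2.986 -3.947
vertex -3.017 -3.364 -4.714
vertex -2.311 -4.16 -3.006
endloop
endfacet
facet normal -0.775 -0.631 0.026
outer loop
vertex -2.311 -4.16 -3.006
vertex -3.017 -3.364 -4.714
vertex -2.029 -4.538 -3.773
endloop
endfacet
facet normal 0.549 -0.652 0.523
outer loop
vertex -2.311 -4.16 -3.006
vertex -2.029 -4.538 -3.773
vertex -1.566 -3.857 -3.41
endloop
endfacet
facet normal -0.549 0.652 -0.523
outer loop
vertex -3.017 -3.364 -4.714
vertex -2.554 -2.683 -4.35
vertex -2.272 -3.06 -5.117
endloop
endfacet
facet normal -0.115 -0.679 -0.725
outer loop
vertex -3.017 -3.364 -4.714
vertex -2.272 -3.06 -5.117
vertex -2.029 -4.538 -3.773
endloop
endfacet
facet normal -0.116 -0.679 -0.725
outer loop
vertex -2.029 -4.538 -3.773
vertex -2.272 -3.06 -5.117
vertex -1.284 -4.235 -4.176
endloop
endfacet
facet normal 0.548 -0.652 0.524
outer loop
vertex -2.029 -4.538 -3.773
vertex -1.284 -4.235 -4.176
vertex -1.566 -3.857 -3.41
endloop
endfacet

endsolid


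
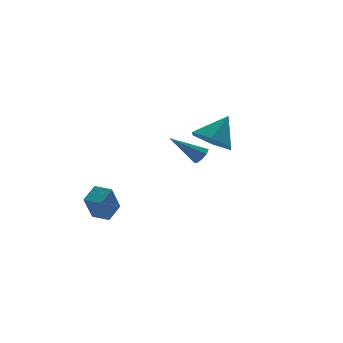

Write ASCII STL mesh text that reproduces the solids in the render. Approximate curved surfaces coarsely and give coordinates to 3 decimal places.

solid 
facet normal 0.709 -0.341 -0.618
outer loop
vertex 1.989 3.166 -0.096
vertex 1.616 2.961 -0.411
vertex 1.866 3.427 -0.381
endloop
endfacet
facet normal 0.430 0.751 0.502
outer loop
vertex 1.989 3.166 -0.096
vertex 1.866 3.427 -0.381
vertex 0.324 3.579 0.711
endloop
endfacet
facet normal 0.709 -0.340 -0.618
outer loop
vertex 1.866 3.427 -0.381
vertex 1.616 2.961 -0.411
vertex 1.596 3.415 -0.684
endloop
endfacet
facet normal 0.043 0.996 -0.078
outer loop
vertex 1.866 3.427 -0.381
vertex 1.596 3.415 -0.684
vertex 0.324 3.579 0.711
endloop
endfacet
facet normal 0.710 -0.340 -0.617
outer loop
vertex 1.596 3.415 -0.684
vertex 1.616 2.961 -0.411
vertex 1.338 3.136 -0.827
endloop
endfacet
facet normal -0.478 0.708 -0.519
outer loop
vertex 1.596 3.415 -0.684
vertex 1.338 3.136 -0.827
vertex 0.324 3.579 0.711
endloop
endfacet
facet normal 0.710 -0.339 -0.617
outer loop
vertex 1.338 3.136 -0.827
vertex 1.616 2.961 -0.411
vertex 1.243 2.755 -0.727
endloop
endfacet
facet normal -0.826 0.059 -0.561
outer loop
vertex 1.338 3.136 -0.827
vertex 1.243 2.755 -0.727
vertex 0.324 3.579 0.711
endloop
endfacet
facet normal 0.710 -0.339 -0.617
outer loop
vertex 1.243 2.755 -0.727
vertex 1.616 2.961 -0.411
vertex 1.366 2.494 -0.442
endloop
endfacet
facet normal -0.798 -0.574 -0.181
outer loop
vertex 1.243 2.755 -0.727
vertex 1.366 2.494 -0.442
vertex 0.324 3.579 0.711
endloop
endfacet
facet normal 0.710 -0.339 -0.618
outer loop
vertex 1.366 2.494 -0.442
vertex 1.616 2.961 -0.411
vertex 1.636 2.507 -0.139
endloop
endfacet
facet normal -0.410 -0.819 0.401
outer loop
vertex 1.366 2.494 -0.442
vertex 1.636 2.507 -0.139
vertex 0.324 3.579 0.711
endloop
endfacet
facet normal 0.711 -0.338 -0.617
outer loop
vertex 1.636 2.507 -0.139
vertex 1.616 2.961 -0.411
vertex 1.893 2.785 0.005
endloop
endfacet
facet normal 0.107 -0.534 0.839
outer loop
vertex 1.636 2.507 -0.139
vertex 1.893 2.785 0.005
vertex 0.324 3.579 0.711
endloop
endfacet
facet normal 0.709 -0.342 -0.617
outer loop
vertex 1.893 2.785 0.005
vertex 1.616 2.961 -0.411
vertex 1.989 3.166 -0.096
endloop
endfacet
facet normal 0.457 0.119 0.882
outer loop
vertex 1.893 2.785 0.005
vertex 1.989 3.166 -0.096
vertex 0.324 3.579 0.711
endloop
endfacet
facet normal -0.534 0.845 0.012
outer loop
vertex -4.473 2.458 -1.739
vertex -3.704 2.937 -1.249
vertex -3.886 2.847 -3.041
endloop
endfacet
facet normal -0.747 -0.465 -0.476
outer loop
vertex -3.416 2.103 -3.051
vertex -4.473 2.458 -1.739
vertex -3.886 2.847 -3.041
endloop
endfacet
facet normal -0.534 0.846 0.012
outer loop
vertex -3.886 2.847 -3.041
vertex -3.704 2.937 -1.249
vertex -3.116 3.326 -2.55
endloop
endfacet
facet normal 0.397 0.263 -0.879
outer loop
vertex -3.116 3.326 -2.55
vertex -3.416 2.103 -3.051
vertex -3.886 2.847 -3.041
endloop
endfacet
facet normal -0.397 -0.263 0.880
outer loop
vertex -4.473 2.458 -1.739
vertex -3.234 2.193 -1.259
vertex -3.704 2.937 -1.249
endloop
endfacet
facet normal -0.747 -0.464 -0.476
outer loop
vertex -4.004 1.714 -1.75
vertex -4.473 2.458 -1.739
vertex -3.416 2.103 -3.051
endloop
endfacet
facet normal -0.397 -0.263 0.879
outer loop
vertex -4.004 1.714 -1.75
vertex -3.234 2.193 -1.259
vertex -4.473 2.458 -1.739
endloop
endfacet
facet normal 0.746 0.465 0.476
outer loop
vertex -3.704 2.937 -1.249
vertex -3.234 2.193 -1.259
vertex -3.116 3.326 -2.55
endloop
endfacet
facet normal 0.397 0.263 -0.880
outer loop
vertex -2.647 2.582 -2.561
vertex -3.416 2.103 -3.051
vertex -3.116 3.326 -2.55
endloop
endfacet
facet normal 0.747 0.464 0.476
outer loop
vertex -3.116 3.326 -2.55
vertex -3.234 2.193 -1.259
vertex -2.647 2.582 -2.561
endloop
endfacet
facet normal 0.534 -0.845 -0.011
outer loop
vertex -2.647 2.582 -2.561
vertex -4.004 1.714 -1.75
vertex -3.416 2.103 -3.051
endloop
endfacet
facet normal 0.534 -0.846 -0.012
outer loop
vertex -3.234 2.193 -1.259
vertex -4.004 1.714 -1.75
vertex -2.647 2.582 -2.561
endloop
endfacet
facet normal -0.606 -0.166 -0.778
outer loop
vertex -0.156 -2.809 2.279
vertex -0.974 -2.617 2.875
vertex -0.521 -1.849 2.358
endloop
endfacet
facet normal 0.920 0.362 -0.147
outer loop
vertex -0.156 -2.809 2.279
vertex -0.521 -1.849 2.358
vertex -0.046 -2.363 4.065
endloop
endfacet
facet normal -0.606 -0.166 -0.778
outer loop
vertex -0.521 -1.849 2.358
vertex -0.974 -2.617 2.875
vertex -1.339 -1.657 2.954
endloop
endfacet
facet normal 0.347 0.920 0.180
outer loop
vertex -0.521 -1.849 2.358
vertex -1.339 -1.657 2.954
vertex -0.046 -2.363 4.065
endloop
endfacet
facet normal -0.606 -0.167 -0.778
outer loop
vertex -1.339 -1.657 2.954
vertex -0.974 -2.617 2.875
vertex -1.791 -2.425 3.471
endloop
endfacet
facet normal -0.268 0.641 0.719
outer loop
vertex -1.339 -1.657 2.954
vertex -1.791 -2.425 3.471
vertex -0.046 -2.363 4.065
endloop
endfacet
facet normal -0.606 -0.166 -0.778
outer loop
vertex -1.791 -2.425 3.471
vertex -0.974 -2.617 2.875
vertex -1.426 -3.385 3.391
endloop
endfacet
facet normal -0.310 -0.195 0.931
outer loop
vertex -1.791 -2.425 3.471
vertex -1.426 -3.385 3.391
vertex -0.046 -2.363 4.065
endloop
endfacet
facet normal -0.606 -0.166 -0.778
outer loop
vertex -1.426 -3.385 3.391
vertex -0.974 -2.617 2.875
vertex -0.609 -3.577 2.795
endloop
endfacet
facet normal 0.263 -0.753 0.603
outer loop
vertex -1.426 -3.385 3.391
vertex -0.609 -3.577 2.795
vertex -0.046 -2.363 4.065
endloop
endfacet
facet normal -0.606 -0.165 -0.778
outer loop
vertex -0.609 -3.577 2.795
vertex -0.974 -2.617 2.875
vertex -0.156 -2.809 2.279
endloop
endfacet
facet normal 0.878 -0.475 0.064
outer loop
vertex -0.609 -3.577 2.795
vertex -0.156 -2.809 2.279
vertex -0.046 -2.363 4.065
endloop
endfacet

endsolid


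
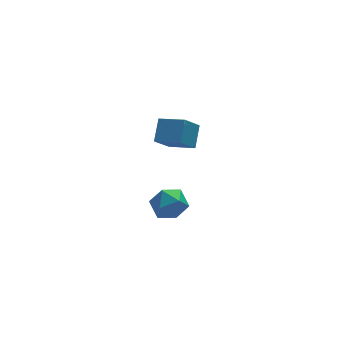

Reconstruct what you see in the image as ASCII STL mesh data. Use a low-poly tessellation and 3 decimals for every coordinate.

solid 
facet normal -0.504 0.667 0.549
outer loop
vertex -0.545 -3.398 -3.206
vertex 0.007 -3.574 -2.485
vertex 0.231 -2.909 -3.088
endloop
endfacet
facet normal -0.512 0.847 -0.141
outer loop
vertex -0.545 -3.398 -3.206
vertex 0.231 -2.909 -3.088
vertex -0.011 -3.196 -3.933
endloop
endfacet
facet normal -0.806 0.308 -0.506
outer loop
vertex -0.545 -3.398 -3.206
vertex -0.011 -3.196 -3.933
vertex -0.384 -4.039 -3.853
endloop
endfacet
facet normal -0.978 -0.204 -0.041
outer loop
vertex -0.545 -3.398 -3.206
vertex -0.384 -4.039 -3.853
vertex -0.373 -4.273 -2.958
endloop
endfacet
facet normal -0.792 0.017 0.610
outer loop
vertex -0.545 -3.398 -3.206
vertex -0.373 -4.273 -2.958
vertex 0.007 -3.574 -2.485
endloop
endfacet
facet normal 0.163 0.919 -0.359
outer loop
vertex -0.011 -3.196 -3.933
vertex 0.231 -2.909 -3.088
vertex 0.873 -3.247 -3.662
endloop
endfacet
facet normal 0.177 0.628 0.758
outer loop
vertex 0.231 -2.909 -3.088
vertex 0.007 -3.574 -2.485
vertex 0.884 -3.481 -2.767
endloop
endfacet
facet normal -0.288 -0.425 0.858
outer loop
vertex 0.007 -3.574 -2.485
vertex -0.373 -4.273 -2.958
vertex 0.511 -4.324 -2.687
endloop
endfacet
facet normal -0.589 -0.783 -0.198
outer loop
vertex -0.373 -4.273 -2.958
vertex -0.384 -4.039 -3.853
vertex 0.269 -4.611 -3.532
endloop
endfacet
facet normal -0.310 0.047 -0.949
outer loop
vertex -0.384 -4.039 -3.853
vertex -0.011 -3.196 -3.933
vertex 0.493 -3.946 -4.135
endloop
endfacet
facet normal 0.978 0.204 0.041
outer loop
vertex 1.045 -4.122 -3.414
vertex 0.873 -3.247 -3.662
vertex 0.884 -3.481 -2.767
endloop
endfacet
facet normal 0.806 -0.308 0.506
outer loop
vertex 1.045 -4.122 -3.414
vertex 0.884 -3.481 -2.767
vertex 0.511 -4.324 -2.687
endloop
endfacet
facet normal 0.512 -0.847 0.141
outer loop
vertex 1.045 -4.122 -3.414
vertex 0.511 -4.324 -2.687
vertex 0.269 -4.611 -3.532
endloop
endfacet
facet normal 0.504 -0.667 -0.549
outer loop
vertex 1.045 -4.122 -3.414
vertex 0.269 -4.611 -3.532
vertex 0.493 -3.946 -4.135
endloop
endfacet
facet normal 0.792 -0.017 -0.610
outer loop
vertex 1.045 -4.122 -3.414
vertex 0.493 -3.946 -4.135
vertex 0.873 -3.247 -3.662
endloop
endfacet
facet normal 0.589 0.783 0.198
outer loop
vertex 0.884 -3.481 -2.767
vertex 0.873 -3.247 -3.662
vertex 0.231 -2.909 -3.088
endloop
endfacet
facet normal 0.310 -0.047 0.949
outer loop
vertex 0.511 -4.324 -2.687
vertex 0.884 -3.481 -2.767
vertex 0.007 -3.574 -2.485
endloop
endfacet
facet normal -0.163 -0.919 0.359
outer loop
vertex 0.269 -4.611 -3.532
vertex 0.511 -4.324 -2.687
vertex -0.373 -4.273 -2.958
endloop
endfacet
facet normal -0.177 -0.628 -0.758
outer loop
vertex 0.493 -3.946 -4.135
vertex 0.269 -4.611 -3.532
vertex -0.384 -4.039 -3.853
endloop
endfacet
facet normal 0.288 0.425 -0.858
outer loop
vertex 0.873 -3.247 -3.662
vertex 0.493 -3.946 -4.135
vertex -0.011 -3.196 -3.933
endloop
endfacet
facet normal -0.658 0.687 -0.307
outer loop
vertex 2.004 2.553 -3.165
vertex 2.867 2.935 -4.158
vertex 1.472 1.688 -3.961
endloop
endfacet
facet normal -0.630 -0.279 0.725
outer loop
vertex 2.413 0.705 -3.522
vertex 2.004 2.553 -3.165
vertex 1.472 1.688 -3.961
endloop
endfacet
facet normal -0.658 0.687 -0.307
outer loop
vertex 1.472 1.688 -3.961
vertex 2.867 2.935 -4.158
vertex 2.335 2.07 -4.954
endloop
endfacet
facet normal -0.413 -0.670 -0.617
outer loop
vertex 2.335 2.07 -4.954
vertex 2.413 0.705 -3.522
vertex 1.472 1.688 -3.961
endloop
endfacet
facet normal 0.413 0.670 0.617
outer loop
vertex 2.004 2.553 -3.165
vertex 3.808 1.952 -3.719
vertex 2.867 2.935 -4.158
endloop
endfacet
facet normal -0.630 -0.279 0.725
outer loop
vertex 2.945 1.57 -2.726
vertex 2.004 2.553 -3.165
vertex 2.413 0.705 -3.522
endloop
endfacet
facet normal 0.413 0.670 0.617
outer loop
vertex 2.945 1.57 -2.726
vertex 3.808 1.952 -3.719
vertex 2.004 2.553 -3.165
endloop
endfacet
facet normal 0.630 0.279 -0.725
outer loop
vertex 2.867 2.935 -4.158
vertex 3.808 1.952 -3.719
vertex 2.335 2.07 -4.954
endloop
endfacet
facet normal -0.413 -0.670 -0.617
outer loop
vertex 3.276 1.087 -4.515
vertex 2.413 0.705 -3.522
vertex 2.335 2.07 -4.954
endloop
endfacet
facet normal 0.630 0.279 -0.725
outer loop
vertex 2.335 2.07 -4.954
vertex 3.808 1.952 -3.719
vertex 3.276 1.087 -4.515
endloop
endfacet
facet normal 0.658 -0.687 0.307
outer loop
vertex 3.276 1.087 -4.515
vertex 2.945 1.57 -2.726
vertex 2.413 0.705 -3.522
endloop
endfacet
facet normal 0.658 -0.687 0.307
outer loop
vertex 3.808 1.952 -3.719
vertex 2.945 1.57 -2.726
vertex 3.276 1.087 -4.515
endloop
endfacet

endsolid


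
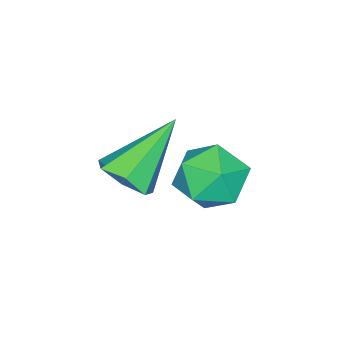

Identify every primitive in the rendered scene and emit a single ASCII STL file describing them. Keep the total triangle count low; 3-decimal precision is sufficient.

solid 
facet normal -0.862 0.496 -0.108
outer loop
vertex -0.028 -1.441 -4.176
vertex -0.402 -1.946 -3.511
vertex 0.023 -1.163 -3.306
endloop
endfacet
facet normal -0.305 0.912 -0.274
outer loop
vertex -0.028 -1.441 -4.176
vertex 0.023 -1.163 -3.306
vertex 0.751 -1.084 -3.855
endloop
endfacet
facet normal 0.057 0.596 -0.801
outer loop
vertex -0.028 -1.441 -4.176
vertex 0.751 -1.084 -3.855
vertex 0.774 -1.818 -4.4
endloop
endfacet
facet normal -0.276 -0.016 -0.961
outer loop
vertex -0.028 -1.441 -4.176
vertex 0.774 -1.818 -4.4
vertex 0.062 -2.351 -4.187
endloop
endfacet
facet normal -0.843 -0.077 -0.532
outer loop
vertex -0.028 -1.441 -4.176
vertex 0.062 -2.351 -4.187
vertex -0.402 -1.946 -3.511
endloop
endfacet
facet normal 0.122 0.947 0.298
outer loop
vertex 0.751 -1.084 -3.855
vertex 0.023 -1.163 -3.306
vertex 0.858 -1.369 -2.993
endloop
endfacet
facet normal -0.777 0.274 0.566
outer loop
vertex 0.023 -1.163 -3.306
vertex -0.402 -1.946 -3.511
vertex 0.146 -1.902 -2.78
endloop
endfacet
facet normal -0.748 -0.652 -0.123
outer loop
vertex -0.402 -1.946 -3.511
vertex 0.062 -2.351 -4.187
vertex 0.169 -2.636 -3.325
endloop
endfacet
facet normal 0.170 -0.553 -0.816
outer loop
vertex 0.062 -2.351 -4.187
vertex 0.774 -1.818 -4.4
vertex 0.897 -2.557 -3.874
endloop
endfacet
facet normal 0.708 0.435 -0.557
outer loop
vertex 0.774 -1.818 -4.4
vertex 0.751 -1.084 -3.855
vertex 1.322 -1.774 -3.669
endloop
endfacet
facet normal 0.276 0.016 0.961
outer loop
vertex 0.948 -2.279 -3.004
vertex 0.858 -1.369 -2.993
vertex 0.146 -1.902 -2.78
endloop
endfacet
facet normal -0.057 -0.596 0.801
outer loop
vertex 0.948 -2.279 -3.004
vertex 0.146 -1.902 -2.78
vertex 0.169 -2.636 -3.325
endloop
endfacet
facet normal 0.305 -0.912 0.274
outer loop
vertex 0.948 -2.279 -3.004
vertex 0.169 -2.636 -3.325
vertex 0.897 -2.557 -3.874
endloop
endfacet
facet normal 0.862 -0.496 0.108
outer loop
vertex 0.948 -2.279 -3.004
vertex 0.897 -2.557 -3.874
vertex 1.322 -1.774 -3.669
endloop
endfacet
facet normal 0.843 0.077 0.532
outer loop
vertex 0.948 -2.279 -3.004
vertex 1.322 -1.774 -3.669
vertex 0.858 -1.369 -2.993
endloop
endfacet
facet normal -0.170 0.553 0.816
outer loop
vertex 0.146 -1.902 -2.78
vertex 0.858 -1.369 -2.993
vertex 0.023 -1.163 -3.306
endloop
endfacet
facet normal -0.708 -0.435 0.557
outer loop
vertex 0.169 -2.636 -3.325
vertex 0.146 -1.902 -2.78
vertex -0.402 -1.946 -3.511
endloop
endfacet
facet normal -0.122 -0.947 -0.298
outer loop
vertex 0.897 -2.557 -3.874
vertex 0.169 -2.636 -3.325
vertex 0.062 -2.351 -4.187
endloop
endfacet
facet normal 0.777 -0.274 -0.566
outer loop
vertex 1.322 -1.774 -3.669
vertex 0.897 -2.557 -3.874
vertex 0.774 -1.818 -4.4
endloop
endfacet
facet normal 0.748 0.652 0.123
outer loop
vertex 0.858 -1.369 -2.993
vertex 1.322 -1.774 -3.669
vertex 0.751 -1.084 -3.855
endloop
endfacet
facet normal 0.627 -0.278 -0.728
outer loop
vertex 3.021 -2.339 -2.12
vertex 2.495 -2.625 -2.464
vertex 2.735 -1.979 -2.504
endloop
endfacet
facet normal 0.372 0.799 0.472
outer loop
vertex 3.021 -2.339 -2.12
vertex 2.735 -1.979 -2.504
vertex 1.385 -2.135 -1.176
endloop
endfacet
facet normal 0.627 -0.278 -0.728
outer loop
vertex 2.735 -1.979 -2.504
vertex 2.495 -2.625 -2.464
vertex 2.269 -2.106 -2.857
endloop
endfacet
facet normal -0.199 0.976 -0.088
outer loop
vertex 2.735 -1.979 -2.504
vertex 2.269 -2.106 -2.857
vertex 1.385 -2.135 -1.176
endloop
endfacet
facet normal 0.628 -0.277 -0.727
outer loop
vertex 2.269 -2.106 -2.857
vertex 2.495 -2.625 -2.464
vertex 1.973 -2.624 -2.915
endloop
endfacet
facet normal -0.776 0.488 -0.400
outer loop
vertex 2.269 -2.106 -2.857
vertex 1.973 -2.624 -2.915
vertex 1.385 -2.135 -1.176
endloop
endfacet
facet normal 0.628 -0.277 -0.727
outer loop
vertex 1.973 -2.624 -2.915
vertex 2.495 -2.625 -2.464
vertex 2.071 -3.143 -2.633
endloop
endfacet
facet normal -0.926 -0.299 -0.229
outer loop
vertex 1.973 -2.624 -2.915
vertex 2.071 -3.143 -2.633
vertex 1.385 -2.135 -1.176
endloop
endfacet
facet normal 0.628 -0.277 -0.727
outer loop
vertex 2.071 -3.143 -2.633
vertex 2.495 -2.625 -2.464
vertex 2.489 -3.272 -2.223
endloop
endfacet
facet normal -0.535 -0.792 0.296
outer loop
vertex 2.071 -3.143 -2.633
vertex 2.489 -3.272 -2.223
vertex 1.385 -2.135 -1.176
endloop
endfacet
facet normal 0.628 -0.277 -0.727
outer loop
vertex 2.489 -3.272 -2.223
vertex 2.495 -2.625 -2.464
vertex 2.911 -2.914 -1.995
endloop
endfacet
facet normal 0.103 -0.618 0.780
outer loop
vertex 2.489 -3.272 -2.223
vertex 2.911 -2.914 -1.995
vertex 1.385 -2.135 -1.176
endloop
endfacet
facet normal 0.627 -0.278 -0.728
outer loop
vertex 2.911 -2.914 -1.995
vertex 2.495 -2.625 -2.464
vertex 3.021 -2.339 -2.12
endloop
endfacet
facet normal 0.506 0.090 0.858
outer loop
vertex 2.911 -2.914 -1.995
vertex 3.021 -2.339 -2.12
vertex 1.385 -2.135 -1.176
endloop
endfacet

endsolid


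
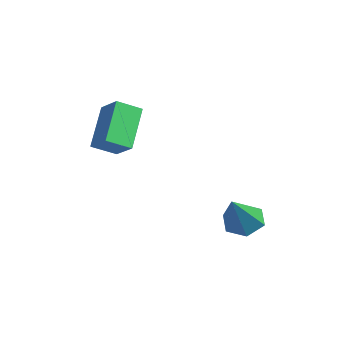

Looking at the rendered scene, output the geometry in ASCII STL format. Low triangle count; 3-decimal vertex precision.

solid 
facet normal -0.508 0.481 -0.715
outer loop
vertex 2.723 4.449 -4.001
vertex 2.112 3.941 -3.909
vertex 2.142 4.614 -3.477
endloop
endfacet
facet normal 0.602 0.652 0.462
outer loop
vertex 2.723 4.449 -4.001
vertex 2.142 4.614 -3.477
vertex 3.148 2.959 -2.451
endloop
endfacet
facet normal -0.509 0.481 -0.714
outer loop
vertex 2.142 4.614 -3.477
vertex 2.112 3.941 -3.909
vertex 1.531 4.106 -3.384
endloop
endfacet
facet normal -0.213 0.418 0.883
outer loop
vertex 2.142 4.614 -3.477
vertex 1.531 4.106 -3.384
vertex 3.148 2.959 -2.451
endloop
endfacet
facet normal -0.509 0.481 -0.714
outer loop
vertex 1.531 4.106 -3.384
vertex 2.112 3.941 -3.909
vertex 1.501 3.433 -3.816
endloop
endfacet
facet normal -0.652 -0.389 0.651
outer loop
vertex 1.531 4.106 -3.384
vertex 1.501 3.433 -3.816
vertex 3.148 2.959 -2.451
endloop
endfacet
facet normal -0.509 0.481 -0.714
outer loop
vertex 1.501 3.433 -3.816
vertex 2.112 3.941 -3.909
vertex 2.082 3.268 -4.341
endloop
endfacet
facet normal -0.275 -0.961 -0.002
outer loop
vertex 1.501 3.433 -3.816
vertex 2.082 3.268 -4.341
vertex 3.148 2.959 -2.451
endloop
endfacet
facet normal -0.508 0.481 -0.715
outer loop
vertex 2.082 3.268 -4.341
vertex 2.112 3.941 -3.909
vertex 2.693 3.776 -4.433
endloop
endfacet
facet normal 0.541 -0.727 -0.424
outer loop
vertex 2.082 3.268 -4.341
vertex 2.693 3.776 -4.433
vertex 3.148 2.959 -2.451
endloop
endfacet
facet normal -0.508 0.481 -0.715
outer loop
vertex 2.693 3.776 -4.433
vertex 2.112 3.941 -3.909
vertex 2.723 4.449 -4.001
endloop
endfacet
facet normal 0.978 0.080 -0.192
outer loop
vertex 2.693 3.776 -4.433
vertex 2.723 4.449 -4.001
vertex 3.148 2.959 -2.451
endloop
endfacet
facet normal -0.849 -0.165 -0.502
outer loop
vertex -1.7 0.169 0.832
vertex -1.603 1.112 0.359
vertex -0.685 -0.659 -0.612
endloop
endfacet
facet normal -0.092 -0.890 0.446
outer loop
vertex 0.283 -0.472 -0.039
vertex -1.7 0.169 0.832
vertex -0.685 -0.659 -0.612
endloop
endfacet
facet normal -0.849 -0.164 -0.503
outer loop
vertex -0.685 -0.659 -0.612
vertex -1.603 1.112 0.359
vertex -0.587 0.284 -1.085
endloop
endfacet
facet normal 0.520 -0.425 -0.740
outer loop
vertex -0.587 0.284 -1.085
vertex 0.283 -0.472 -0.039
vertex -0.685 -0.659 -0.612
endloop
endfacet
facet normal -0.520 0.425 0.741
outer loop
vertex -1.7 0.169 0.832
vertex -0.635 1.299 0.932
vertex -1.603 1.112 0.359
endloop
endfacet
facet normal -0.092 -0.890 0.446
outer loop
vertex -0.733 0.356 1.405
vertex -1.7 0.169 0.832
vertex 0.283 -0.472 -0.039
endloop
endfacet
facet normal -0.521 0.425 0.740
outer loop
vertex -0.733 0.356 1.405
vertex -0.635 1.299 0.932
vertex -1.7 0.169 0.832
endloop
endfacet
facet normal 0.092 0.890 -0.446
outer loop
vertex -1.603 1.112 0.359
vertex -0.635 1.299 0.932
vertex -0.587 0.284 -1.085
endloop
endfacet
facet normal 0.521 -0.425 -0.740
outer loop
vertex 0.38 0.471 -0.512
vertex 0.283 -0.472 -0.039
vertex -0.587 0.284 -1.085
endloop
endfacet
facet normal 0.092 0.890 -0.446
outer loop
vertex -0.587 0.284 -1.085
vertex -0.635 1.299 0.932
vertex 0.38 0.471 -0.512
endloop
endfacet
facet normal 0.849 0.165 0.503
outer loop
vertex 0.38 0.471 -0.512
vertex -0.733 0.356 1.405
vertex 0.283 -0.472 -0.039
endloop
endfacet
facet normal 0.849 0.164 0.503
outer loop
vertex -0.635 1.299 0.932
vertex -0.733 0.356 1.405
vertex 0.38 0.471 -0.512
endloop
endfacet

endsolid


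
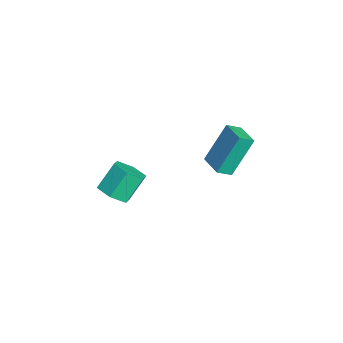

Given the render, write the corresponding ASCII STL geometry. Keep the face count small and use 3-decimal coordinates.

solid 
facet normal 0.297 -0.561 -0.773
outer loop
vertex 0.679 -4.202 2.873
vertex 0.027 -3.969 2.453
vertex 0.713 -3.541 2.406
endloop
endfacet
facet normal 0.954 0.139 0.266
outer loop
vertex 0.679 -4.202 2.873
vertex 0.713 -3.541 2.406
vertex 0.266 -3.423 3.947
endloop
endfacet
facet normal 0.954 0.140 0.266
outer loop
vertex 0.266 -3.423 3.947
vertex 0.713 -3.541 2.406
vertex 0.299 -2.762 3.481
endloop
endfacet
facet normal -0.298 0.560 0.773
outer loop
vertex 0.266 -3.423 3.947
vertex 0.299 -2.762 3.481
vertex -0.387 -3.191 3.527
endloop
endfacet
facet normal 0.297 -0.561 -0.773
outer loop
vertex 0.713 -3.541 2.406
vertex 0.027 -3.969 2.453
vertex 0.06 -3.308 1.986
endloop
endfacet
facet normal 0.512 0.777 -0.366
outer loop
vertex 0.713 -3.541 2.406
vertex 0.06 -3.308 1.986
vertex 0.299 -2.762 3.481
endloop
endfacet
facet normal 0.513 0.777 -0.366
outer loop
vertex 0.299 -2.762 3.481
vertex 0.06 -3.308 1.986
vertex -0.353 -2.529 3.061
endloop
endfacet
facet normal -0.298 0.560 0.773
outer loop
vertex 0.299 -2.762 3.481
vertex -0.353 -2.529 3.061
vertex -0.387 -3.191 3.527
endloop
endfacet
facet normal 0.298 -0.561 -0.773
outer loop
vertex 0.06 -3.308 1.986
vertex 0.027 -3.969 2.453
vertex -0.626 -3.737 2.033
endloop
endfacet
facet normal -0.442 0.637 -0.631
outer loop
vertex 0.06 -3.308 1.986
vertex -0.626 -3.737 2.033
vertex -0.353 -2.529 3.061
endloop
endfacet
facet normal -0.441 0.637 -0.632
outer loop
vertex -0.353 -2.529 3.061
vertex -0.626 -3.737 2.033
vertex -1.039 -2.958 3.107
endloop
endfacet
facet normal -0.298 0.560 0.773
outer loop
vertex -0.353 -2.529 3.061
vertex -1.039 -2.958 3.107
vertex -0.387 -3.191 3.527
endloop
endfacet
facet normal 0.298 -0.560 -0.773
outer loop
vertex -0.626 -3.737 2.033
vertex 0.027 -3.969 2.453
vertex -0.659 -4.398 2.499
endloop
endfacet
facet normal -0.954 -0.140 -0.266
outer loop
vertex -0.626 -3.737 2.033
vertex -0.659 -4.398 2.499
vertex -1.039 -2.958 3.107
endloop
endfacet
facet normal -0.954 -0.139 -0.266
outer loop
vertex -1.039 -2.958 3.107
vertex -0.659 -4.398 2.499
vertex -1.073 -3.619 3.574
endloop
endfacet
facet normal -0.297 0.561 0.773
outer loop
vertex -1.039 -2.958 3.107
vertex -1.073 -3.619 3.574
vertex -0.387 -3.191 3.527
endloop
endfacet
facet normal 0.298 -0.560 -0.773
outer loop
vertex -0.659 -4.398 2.499
vertex 0.027 -3.969 2.453
vertex -0.007 -4.631 2.919
endloop
endfacet
facet normal -0.513 -0.777 0.365
outer loop
vertex -0.659 -4.398 2.499
vertex -0.007 -4.631 2.919
vertex -1.073 -3.619 3.574
endloop
endfacet
facet normal -0.513 -0.777 0.366
outer loop
vertex -1.073 -3.619 3.574
vertex -0.007 -4.631 2.919
vertex -0.42 -3.852 3.994
endloop
endfacet
facet normal -0.297 0.561 0.773
outer loop
vertex -1.073 -3.619 3.574
vertex -0.42 -3.852 3.994
vertex -0.387 -3.191 3.527
endloop
endfacet
facet normal 0.298 -0.560 -0.773
outer loop
vertex -0.007 -4.631 2.919
vertex 0.027 -3.969 2.453
vertex 0.679 -4.202 2.873
endloop
endfacet
facet normal 0.441 -0.638 0.632
outer loop
vertex -0.007 -4.631 2.919
vertex 0.679 -4.202 2.873
vertex -0.42 -3.852 3.994
endloop
endfacet
facet normal 0.442 -0.637 0.632
outer loop
vertex -0.42 -3.852 3.994
vertex 0.679 -4.202 2.873
vertex 0.266 -3.423 3.947
endloop
endfacet
facet normal -0.298 0.561 0.773
outer loop
vertex -0.42 -3.852 3.994
vertex 0.266 -3.423 3.947
vertex -0.387 -3.191 3.527
endloop
endfacet
facet normal -0.963 -0.262 -0.064
outer loop
vertex -3.124 1.402 3.472
vertex -3.282 2.087 3.049
vertex -2.722 0.371 1.652
endloop
endfacet
facet normal 0.193 -0.835 0.516
outer loop
vertex -1.538 0.693 1.731
vertex -3.124 1.402 3.472
vertex -2.722 0.371 1.652
endloop
endfacet
facet normal -0.963 -0.262 -0.064
outer loop
vertex -2.722 0.371 1.652
vertex -3.282 2.087 3.049
vertex -2.88 1.055 1.229
endloop
endfacet
facet normal 0.189 -0.485 -0.854
outer loop
vertex -2.88 1.055 1.229
vertex -1.538 0.693 1.731
vertex -2.722 0.371 1.652
endloop
endfacet
facet normal -0.189 0.484 0.854
outer loop
vertex -3.124 1.402 3.472
vertex -2.098 2.409 3.128
vertex -3.282 2.087 3.049
endloop
endfacet
facet normal 0.193 -0.835 0.516
outer loop
vertex -1.94 1.725 3.551
vertex -3.124 1.402 3.472
vertex -1.538 0.693 1.731
endloop
endfacet
facet normal -0.189 0.484 0.854
outer loop
vertex -1.94 1.725 3.551
vertex -2.098 2.409 3.128
vertex -3.124 1.402 3.472
endloop
endfacet
facet normal -0.193 0.835 -0.516
outer loop
vertex -3.282 2.087 3.049
vertex -2.098 2.409 3.128
vertex -2.88 1.055 1.229
endloop
endfacet
facet normal 0.189 -0.484 -0.854
outer loop
vertex -1.696 1.378 1.308
vertex -1.538 0.693 1.731
vertex -2.88 1.055 1.229
endloop
endfacet
facet normal -0.193 0.835 -0.516
outer loop
vertex -2.88 1.055 1.229
vertex -2.098 2.409 3.128
vertex -1.696 1.378 1.308
endloop
endfacet
facet normal 0.963 0.262 0.064
outer loop
vertex -1.696 1.378 1.308
vertex -1.94 1.725 3.551
vertex -1.538 0.693 1.731
endloop
endfacet
facet normal 0.963 0.262 0.064
outer loop
vertex -2.098 2.409 3.128
vertex -1.94 1.725 3.551
vertex -1.696 1.378 1.308
endloop
endfacet

endsolid


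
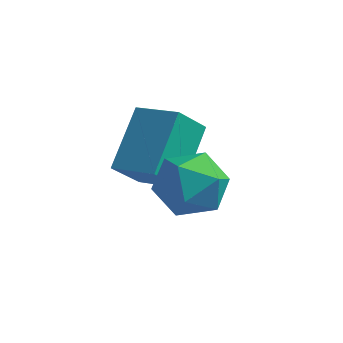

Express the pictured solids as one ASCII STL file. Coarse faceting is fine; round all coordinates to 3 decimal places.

solid 
facet normal -0.807 0.586 -0.079
outer loop
vertex 0.723 -1.352 2.924
vertex 0.244 -2.068 2.508
vertex 0.223 -1.969 3.459
endloop
endfacet
facet normal -0.416 0.764 0.492
outer loop
vertex 0.723 -1.352 2.924
vertex 0.223 -1.969 3.459
vertex 1.09 -1.681 3.745
endloop
endfacet
facet normal 0.239 0.934 0.267
outer loop
vertex 0.723 -1.352 2.924
vertex 1.09 -1.681 3.745
vertex 1.646 -1.601 2.97
endloop
endfacet
facet normal 0.254 0.859 -0.444
outer loop
vertex 0.723 -1.352 2.924
vertex 1.646 -1.601 2.97
vertex 1.122 -1.841 2.205
endloop
endfacet
facet normal -0.393 0.644 -0.656
outer loop
vertex 0.723 -1.352 2.924
vertex 1.122 -1.841 2.205
vertex 0.244 -2.068 2.508
endloop
endfacet
facet normal -0.364 0.189 0.912
outer loop
vertex 1.09 -1.681 3.745
vertex 0.223 -1.969 3.459
vertex 0.838 -2.599 3.835
endloop
endfacet
facet normal -0.995 -0.099 -0.012
outer loop
vertex 0.223 -1.969 3.459
vertex 0.244 -2.068 2.508
vertex 0.314 -2.839 3.07
endloop
endfacet
facet normal -0.325 -0.003 -0.946
outer loop
vertex 0.244 -2.068 2.508
vertex 1.122 -1.841 2.205
vertex 0.87 -2.759 2.295
endloop
endfacet
facet normal 0.721 0.344 -0.602
outer loop
vertex 1.122 -1.841 2.205
vertex 1.646 -1.601 2.97
vertex 1.737 -2.471 2.581
endloop
endfacet
facet normal 0.697 0.463 0.548
outer loop
vertex 1.646 -1.601 2.97
vertex 1.09 -1.681 3.745
vertex 1.716 -2.372 3.532
endloop
endfacet
facet normal -0.254 -0.859 0.444
outer loop
vertex 1.237 -3.088 3.116
vertex 0.838 -2.599 3.835
vertex 0.314 -2.839 3.07
endloop
endfacet
facet normal -0.239 -0.934 -0.267
outer loop
vertex 1.237 -3.088 3.116
vertex 0.314 -2.839 3.07
vertex 0.87 -2.759 2.295
endloop
endfacet
facet normal 0.416 -0.764 -0.492
outer loop
vertex 1.237 -3.088 3.116
vertex 0.87 -2.759 2.295
vertex 1.737 -2.471 2.581
endloop
endfacet
facet normal 0.807 -0.586 0.079
outer loop
vertex 1.237 -3.088 3.116
vertex 1.737 -2.471 2.581
vertex 1.716 -2.372 3.532
endloop
endfacet
facet normal 0.393 -0.644 0.656
outer loop
vertex 1.237 -3.088 3.116
vertex 1.716 -2.372 3.532
vertex 0.838 -2.599 3.835
endloop
endfacet
facet normal -0.721 -0.344 0.602
outer loop
vertex 0.314 -2.839 3.07
vertex 0.838 -2.599 3.835
vertex 0.223 -1.969 3.459
endloop
endfacet
facet normal -0.697 -0.463 -0.548
outer loop
vertex 0.87 -2.759 2.295
vertex 0.314 -2.839 3.07
vertex 0.244 -2.068 2.508
endloop
endfacet
facet normal 0.364 -0.189 -0.912
outer loop
vertex 1.737 -2.471 2.581
vertex 0.87 -2.759 2.295
vertex 1.122 -1.841 2.205
endloop
endfacet
facet normal 0.995 0.099 0.012
outer loop
vertex 1.716 -2.372 3.532
vertex 1.737 -2.471 2.581
vertex 1.646 -1.601 2.97
endloop
endfacet
facet normal 0.325 0.003 0.946
outer loop
vertex 0.838 -2.599 3.835
vertex 1.716 -2.372 3.532
vertex 1.09 -1.681 3.745
endloop
endfacet
facet normal -0.950 0.168 -0.262
outer loop
vertex -1.463 0.018 3.39
vertex -1.095 0.732 2.512
vertex -1.401 -1.437 2.233
endloop
endfacet
facet normal -0.309 -0.600 0.738
outer loop
vertex -0.185 -1.652 2.568
vertex -1.463 0.018 3.39
vertex -1.401 -1.437 2.233
endloop
endfacet
facet normal -0.950 0.168 -0.262
outer loop
vertex -1.401 -1.437 2.233
vertex -1.095 0.732 2.512
vertex -1.033 -0.723 1.355
endloop
endfacet
facet normal 0.033 -0.782 -0.622
outer loop
vertex -1.033 -0.723 1.355
vertex -0.185 -1.652 2.568
vertex -1.401 -1.437 2.233
endloop
endfacet
facet normal -0.033 0.782 0.622
outer loop
vertex -1.463 0.018 3.39
vertex 0.121 0.517 2.847
vertex -1.095 0.732 2.512
endloop
endfacet
facet normal -0.309 -0.600 0.738
outer loop
vertex -0.247 -0.197 3.725
vertex -1.463 0.018 3.39
vertex -0.185 -1.652 2.568
endloop
endfacet
facet normal -0.033 0.782 0.622
outer loop
vertex -0.247 -0.197 3.725
vertex 0.121 0.517 2.847
vertex -1.463 0.018 3.39
endloop
endfacet
facet normal 0.309 0.600 -0.738
outer loop
vertex -1.095 0.732 2.512
vertex 0.121 0.517 2.847
vertex -1.033 -0.723 1.355
endloop
endfacet
facet normal 0.033 -0.782 -0.622
outer loop
vertex 0.183 -0.938 1.69
vertex -0.185 -1.652 2.568
vertex -1.033 -0.723 1.355
endloop
endfacet
facet normal 0.309 0.600 -0.738
outer loop
vertex -1.033 -0.723 1.355
vertex 0.121 0.517 2.847
vertex 0.183 -0.938 1.69
endloop
endfacet
facet normal 0.950 -0.168 0.262
outer loop
vertex 0.183 -0.938 1.69
vertex -0.247 -0.197 3.725
vertex -0.185 -1.652 2.568
endloop
endfacet
facet normal 0.950 -0.168 0.262
outer loop
vertex 0.121 0.517 2.847
vertex -0.247 -0.197 3.725
vertex 0.183 -0.938 1.69
endloop
endfacet

endsolid


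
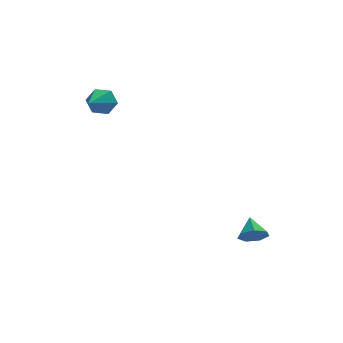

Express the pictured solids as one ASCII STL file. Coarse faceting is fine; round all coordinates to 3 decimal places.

solid 
facet normal 0.004 -0.807 -0.590
outer loop
vertex 4.176 -3.471 -3.122
vertex 3.632 -3.176 -3.529
vertex 4.364 -3.108 -3.617
endloop
endfacet
facet normal 0.831 0.249 0.498
outer loop
vertex 4.176 -3.471 -3.122
vertex 4.364 -3.108 -3.617
vertex 3.628 -2.224 -2.831
endloop
endfacet
facet normal 0.004 -0.807 -0.590
outer loop
vertex 4.364 -3.108 -3.617
vertex 3.632 -3.176 -3.529
vertex 4.0 -2.796 -4.046
endloop
endfacet
facet normal 0.716 0.690 -0.106
outer loop
vertex 4.364 -3.108 -3.617
vertex 4.0 -2.796 -4.046
vertex 3.628 -2.224 -2.831
endloop
endfacet
facet normal 0.002 -0.807 -0.591
outer loop
vertex 4.0 -2.796 -4.046
vertex 3.632 -3.176 -3.529
vertex 3.36 -2.77 -4.084
endloop
endfacet
facet normal 0.061 0.910 -0.410
outer loop
vertex 4.0 -2.796 -4.046
vertex 3.36 -2.77 -4.084
vertex 3.628 -2.224 -2.831
endloop
endfacet
facet normal 0.004 -0.806 -0.592
outer loop
vertex 3.36 -2.77 -4.084
vertex 3.632 -3.176 -3.529
vertex 2.924 -3.05 -3.705
endloop
endfacet
facet normal -0.641 0.744 -0.187
outer loop
vertex 3.36 -2.77 -4.084
vertex 2.924 -3.05 -3.705
vertex 3.628 -2.224 -2.831
endloop
endfacet
facet normal 0.003 -0.807 -0.591
outer loop
vertex 2.924 -3.05 -3.705
vertex 3.632 -3.176 -3.529
vertex 3.022 -3.425 -3.192
endloop
endfacet
facet normal -0.862 0.316 0.396
outer loop
vertex 2.924 -3.05 -3.705
vertex 3.022 -3.425 -3.192
vertex 3.628 -2.224 -2.831
endloop
endfacet
facet normal 0.003 -0.807 -0.590
outer loop
vertex 3.022 -3.425 -3.192
vertex 3.632 -3.176 -3.529
vertex 3.579 -3.612 -2.933
endloop
endfacet
facet normal -0.435 -0.051 0.899
outer loop
vertex 3.022 -3.425 -3.192
vertex 3.579 -3.612 -2.933
vertex 3.628 -2.224 -2.831
endloop
endfacet
facet normal 0.004 -0.807 -0.590
outer loop
vertex 3.579 -3.612 -2.933
vertex 3.632 -3.176 -3.529
vertex 4.176 -3.471 -3.122
endloop
endfacet
facet normal 0.318 -0.081 0.945
outer loop
vertex 3.579 -3.612 -2.933
vertex 4.176 -3.471 -3.122
vertex 3.628 -2.224 -2.831
endloop
endfacet
facet normal 0.428 0.846 -0.319
outer loop
vertex -2.074 2.68 3.422
vertex -2.526 2.66 2.762
vertex -2.789 3.039 3.415
endloop
endfacet
facet normal -0.032 -0.044 0.999
outer loop
vertex -2.074 2.68 3.422
vertex -2.789 3.039 3.415
vertex -3.274 1.18 3.318
endloop
endfacet
facet normal 0.428 0.846 -0.319
outer loop
vertex -2.789 3.039 3.415
vertex -2.526 2.66 2.762
vertex -3.241 3.019 2.755
endloop
endfacet
facet normal -0.814 0.183 0.552
outer loop
vertex -2.789 3.039 3.415
vertex -3.241 3.019 2.755
vertex -3.274 1.18 3.318
endloop
endfacet
facet normal 0.428 0.846 -0.317
outer loop
vertex -3.241 3.019 2.755
vertex -2.526 2.66 2.762
vertex -2.978 2.641 2.102
endloop
endfacet
facet normal -0.940 -0.084 -0.330
outer loop
vertex -3.241 3.019 2.755
vertex -2.978 2.641 2.102
vertex -3.274 1.18 3.318
endloop
endfacet
facet normal 0.428 0.846 -0.317
outer loop
vertex -2.978 2.641 2.102
vertex -2.526 2.66 2.762
vertex -2.263 2.282 2.108
endloop
endfacet
facet normal -0.284 -0.579 -0.764
outer loop
vertex -2.978 2.641 2.102
vertex -2.263 2.282 2.108
vertex -3.274 1.18 3.318
endloop
endfacet
facet normal 0.427 0.847 -0.318
outer loop
vertex -2.263 2.282 2.108
vertex -2.526 2.66 2.762
vertex -1.811 2.302 2.768
endloop
endfacet
facet normal 0.499 -0.806 -0.317
outer loop
vertex -2.263 2.282 2.108
vertex -1.811 2.302 2.768
vertex -3.274 1.18 3.318
endloop
endfacet
facet normal 0.427 0.847 -0.318
outer loop
vertex -1.811 2.302 2.768
vertex -2.526 2.66 2.762
vertex -2.074 2.68 3.422
endloop
endfacet
facet normal 0.626 -0.540 0.563
outer loop
vertex -1.811 2.302 2.768
vertex -2.074 2.68 3.422
vertex -3.274 1.18 3.318
endloop
endfacet

endsolid
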